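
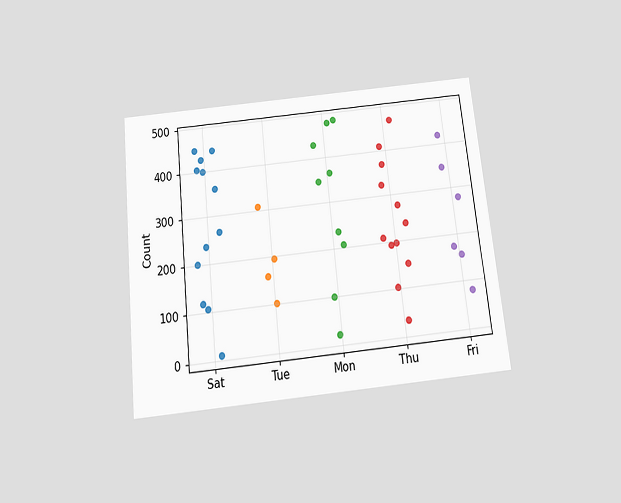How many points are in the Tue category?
4

The chart is tilted about 6° counter-clockwise and viewed slightly from below. Counting the markers in the Tue column gives 4.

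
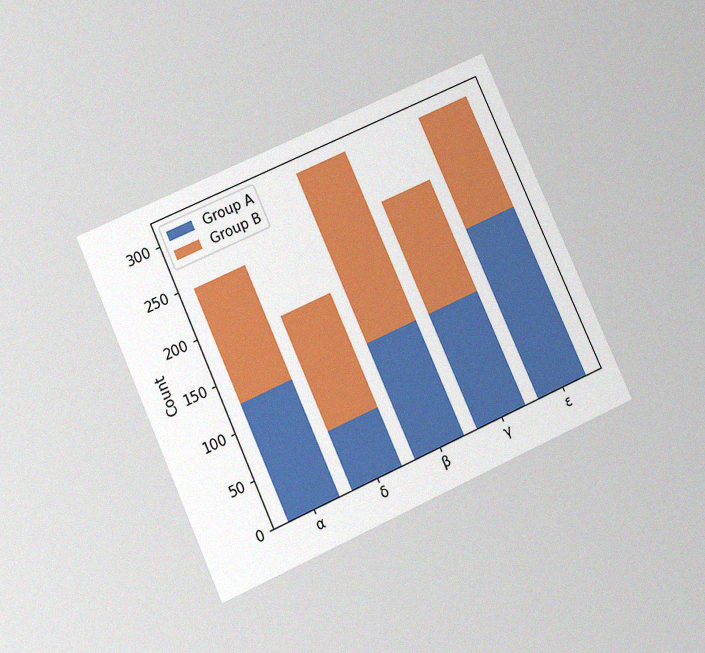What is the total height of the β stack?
The chart is tilted about 24° counter-clockwise and viewed at a slight angle, with some photo noise. The β stack's top reaches 310 on the y-axis.

310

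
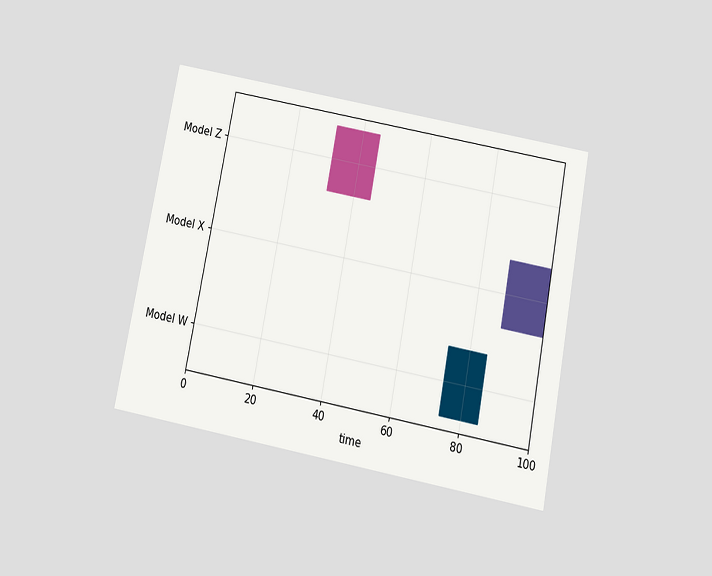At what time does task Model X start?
The chart is tilted about 11° clockwise and viewed slightly from below. The Model X bar begins at t=88.

88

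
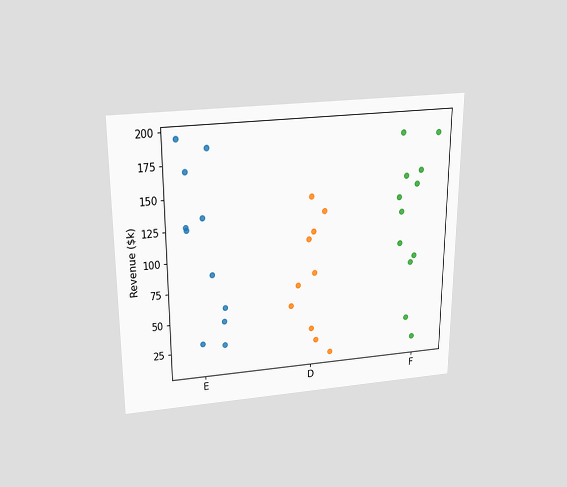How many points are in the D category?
The chart is viewed slightly from above. Counting the markers in the D column gives 10.

10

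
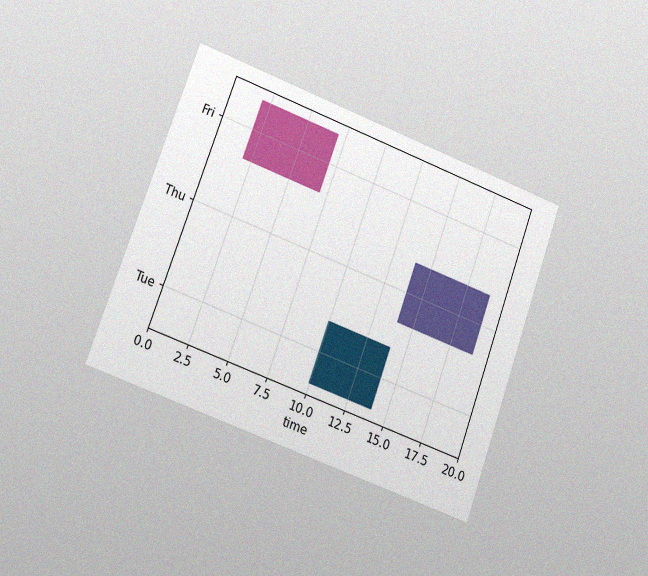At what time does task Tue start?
10

The chart is tilted about 20° clockwise and viewed slightly from the left, with some photo noise. The Tue bar begins at t=10.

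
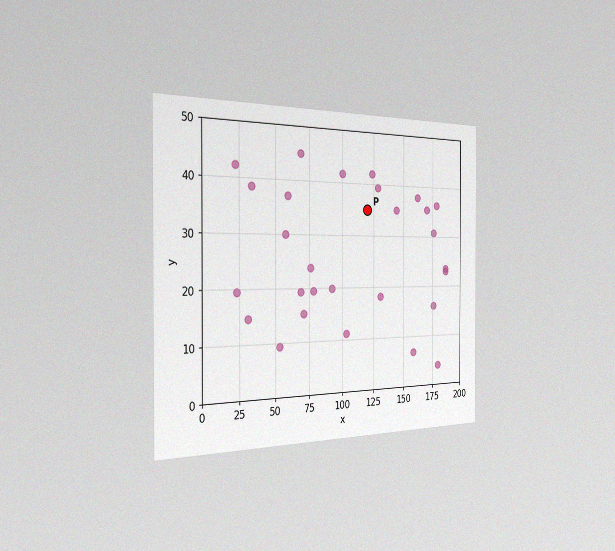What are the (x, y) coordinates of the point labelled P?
The chart is viewed slightly from the left, with some photo noise. Following the gridlines from P to each axis, P sits at (120, 35).

(120, 35)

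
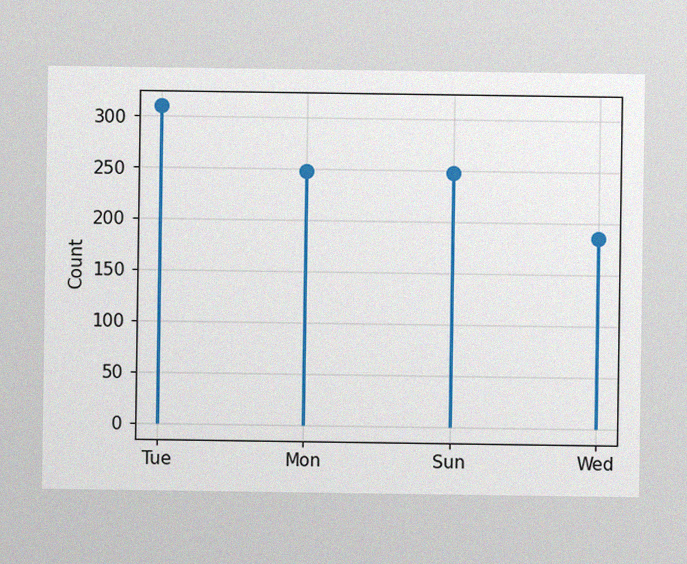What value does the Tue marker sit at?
310

The image has some photo noise and uneven lighting. The Tue marker sits at 310.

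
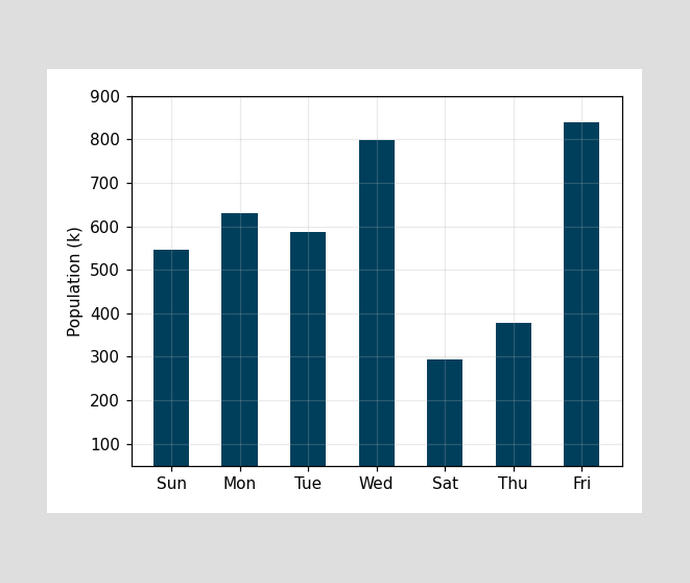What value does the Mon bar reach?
Reading along the chart's y-axis, the Mon bar reaches 630k.

630k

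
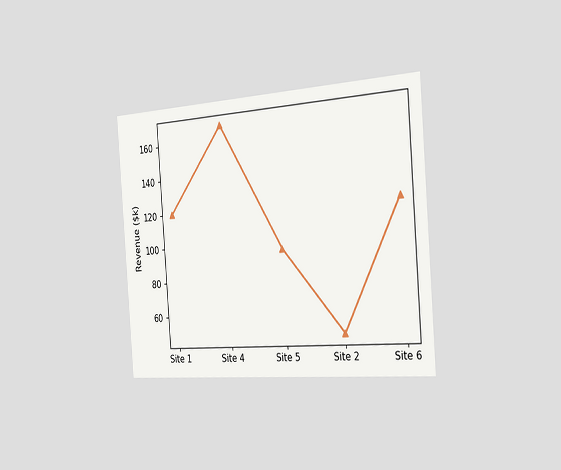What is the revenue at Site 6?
$120k

The chart is tilted about 4° counter-clockwise and viewed slightly from the right. At Site 6, the line is at $120k.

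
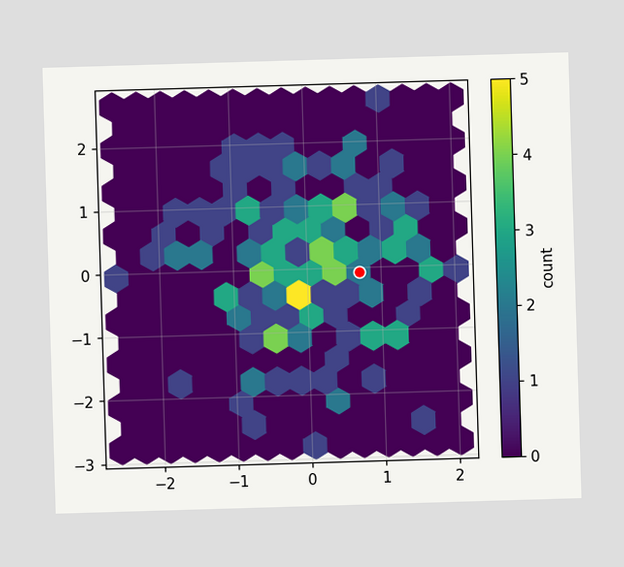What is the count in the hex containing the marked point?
The marked hex reads 2 on the colorbar.

2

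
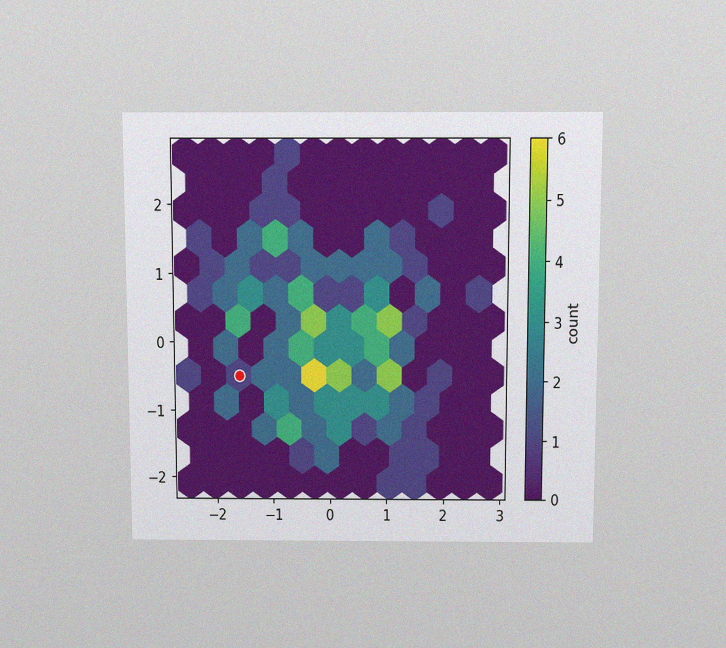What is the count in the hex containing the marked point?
The chart is viewed slightly from above, with some photo noise. The marked hex reads 1 on the colorbar.

1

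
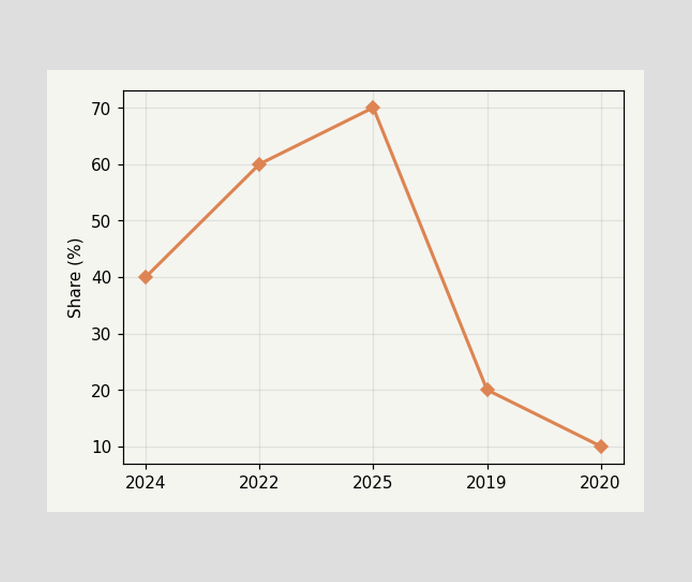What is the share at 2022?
60%

At 2022, the line is at 60%.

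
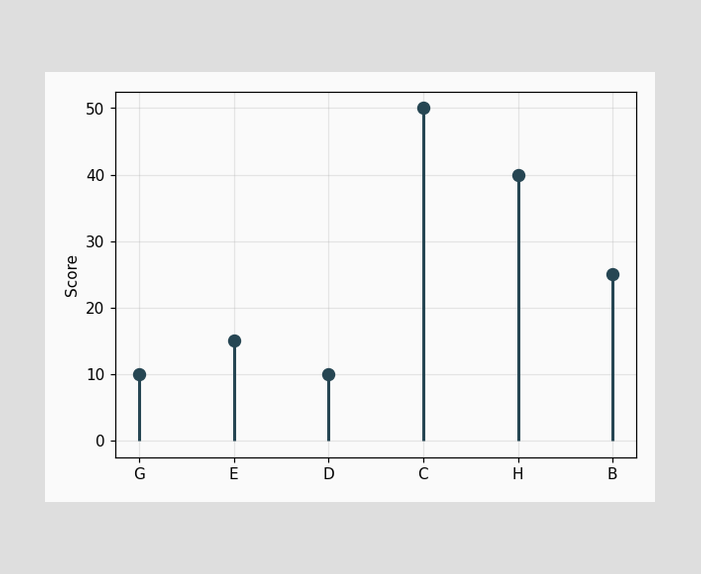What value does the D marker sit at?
10

The D marker sits at 10.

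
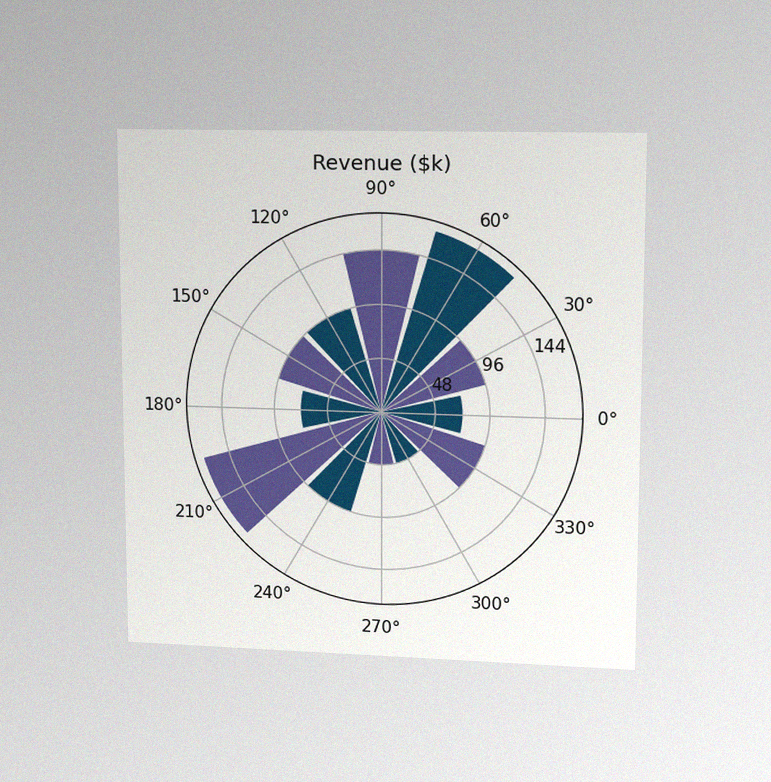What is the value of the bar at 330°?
$96k

The chart is viewed at a slight angle, with some photo noise. The bar at 330° reaches $96k on the radial axis.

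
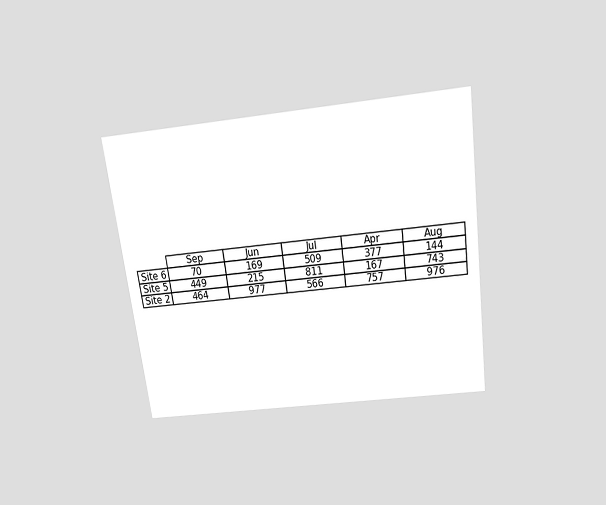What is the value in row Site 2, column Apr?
The chart is tilted about 8° counter-clockwise and viewed slightly from above. The (Site 2, Apr) cell reads 757.

757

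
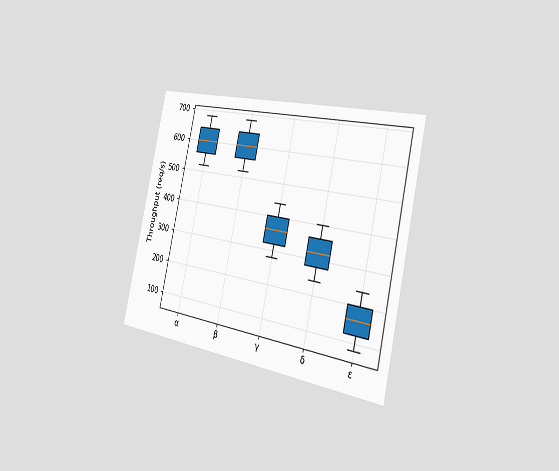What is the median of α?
The chart is tilted about 13° clockwise and viewed slightly from the right. The median line in the α box sits at 600req/s.

600req/s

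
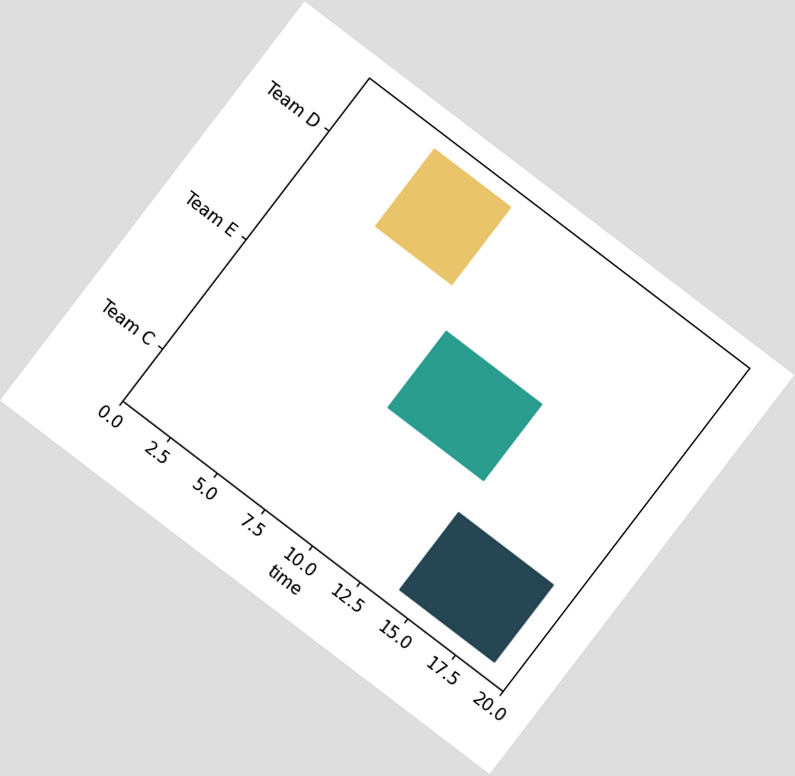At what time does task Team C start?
The chart is tilted about 37° clockwise. The Team C bar begins at t=14.

14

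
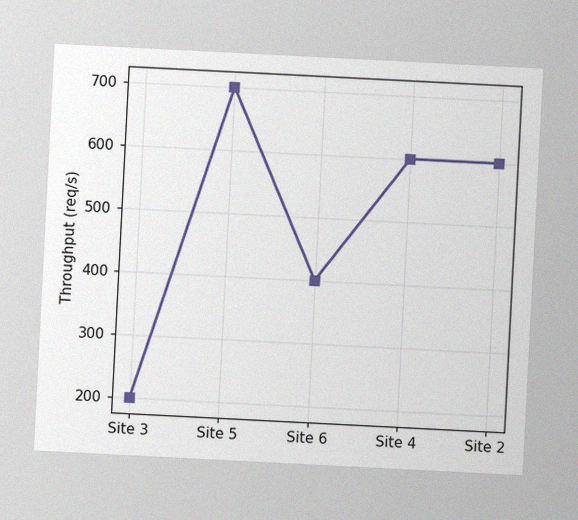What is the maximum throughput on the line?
700req/s

The chart is tilted about 3° clockwise, with some photo noise. The highest point is at Site 5, and reading across to the y-axis gives 700req/s.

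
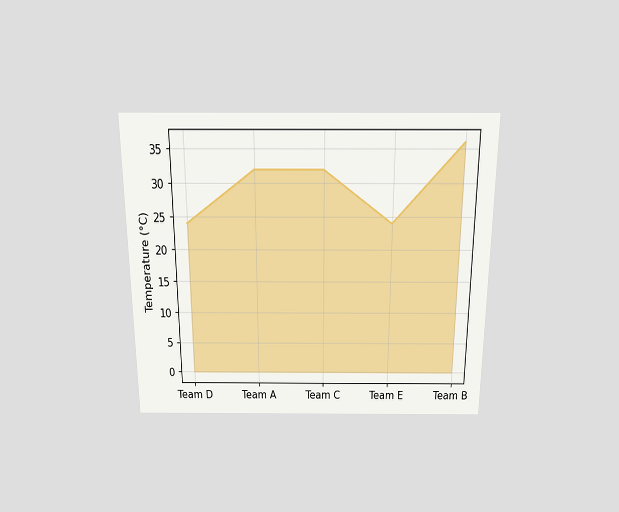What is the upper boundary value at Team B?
36°C

The chart is viewed slightly from above. At Team B the upper boundary is at 36°C.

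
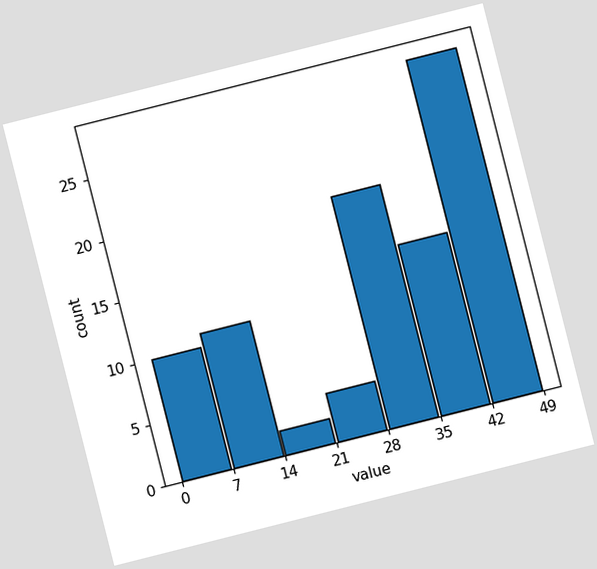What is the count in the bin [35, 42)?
14

The chart is tilted about 14° counter-clockwise. The [35, 42) bin has height 14.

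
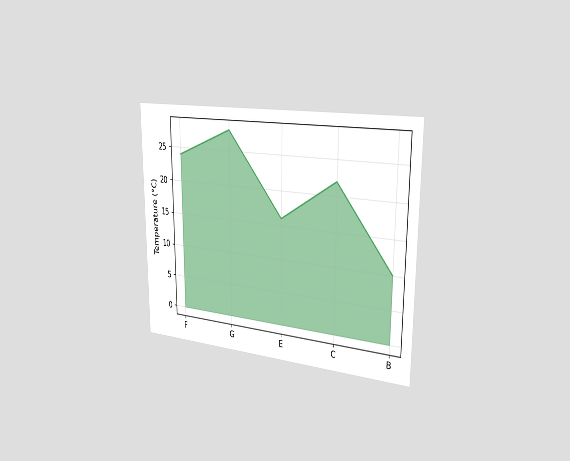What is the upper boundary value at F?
The chart is viewed slightly from the right. At F the upper boundary is at 24°C.

24°C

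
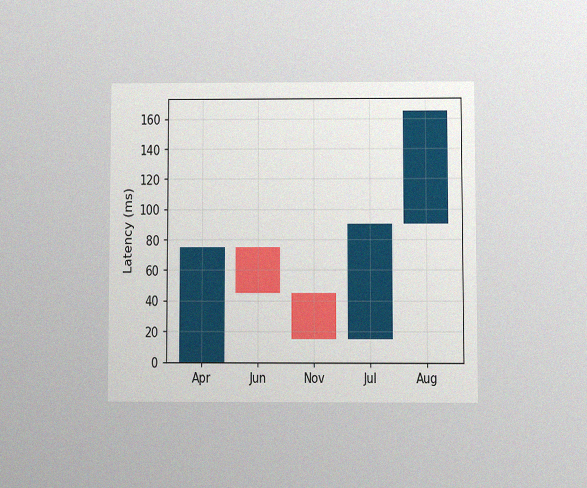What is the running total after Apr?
The chart is viewed at a slight angle, with some photo noise. After Apr the running total reaches 75ms.

75ms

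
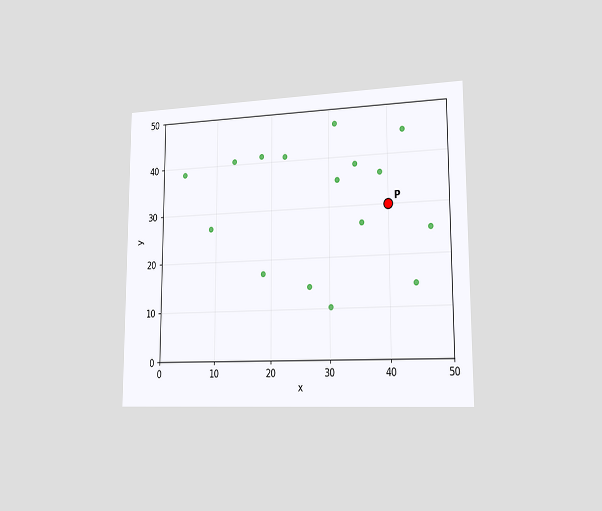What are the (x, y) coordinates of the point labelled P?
The chart is viewed slightly from the right. Following the gridlines from P to each axis, P sits at (40, 30).

(40, 30)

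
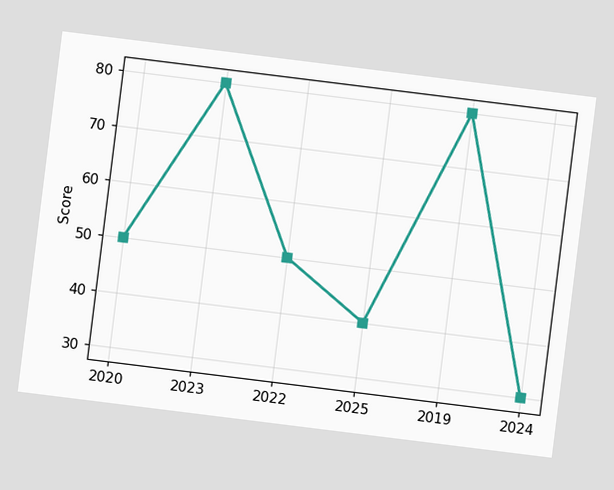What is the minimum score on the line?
The chart is tilted about 7° clockwise. The lowest point is at 2024, and reading across to the y-axis gives 30.

30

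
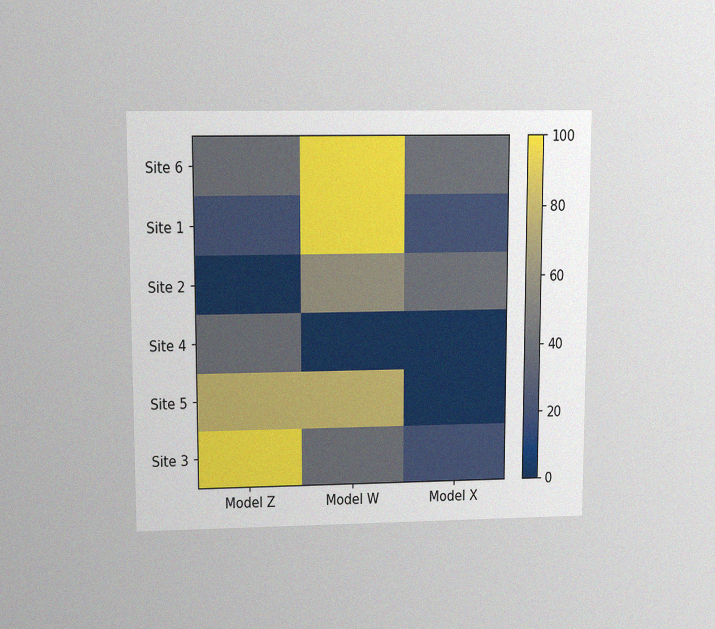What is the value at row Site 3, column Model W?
40

The chart is viewed at a slight angle, with some photo noise. Matching cell (Site 3, Model W) against the colorbar gives 40.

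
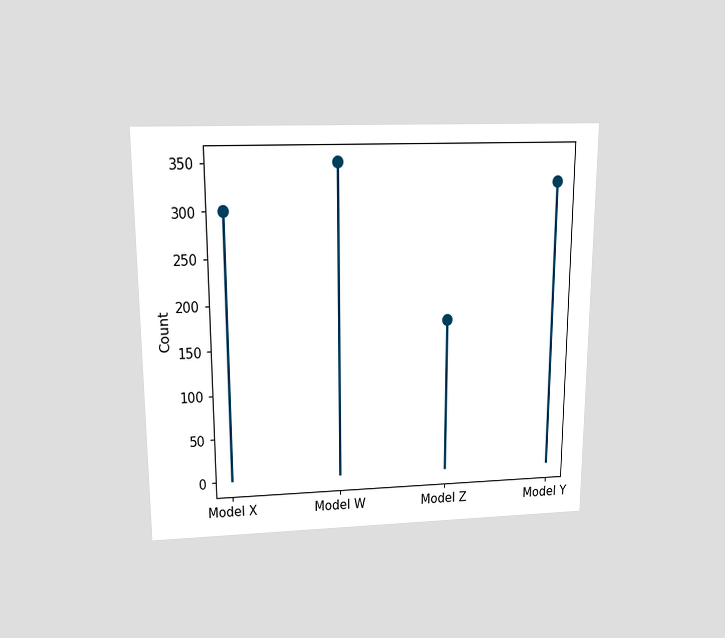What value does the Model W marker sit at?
The chart is viewed slightly from above. The Model W marker sits at 350.

350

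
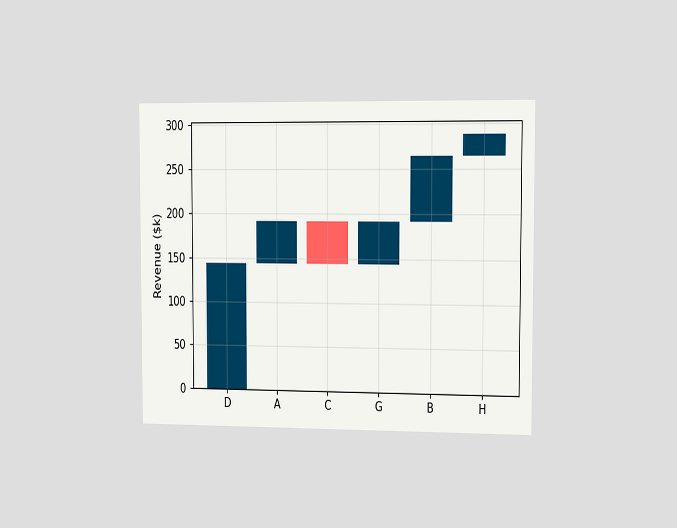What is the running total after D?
$144k

The chart is viewed slightly from the right. After D the running total reaches $144k.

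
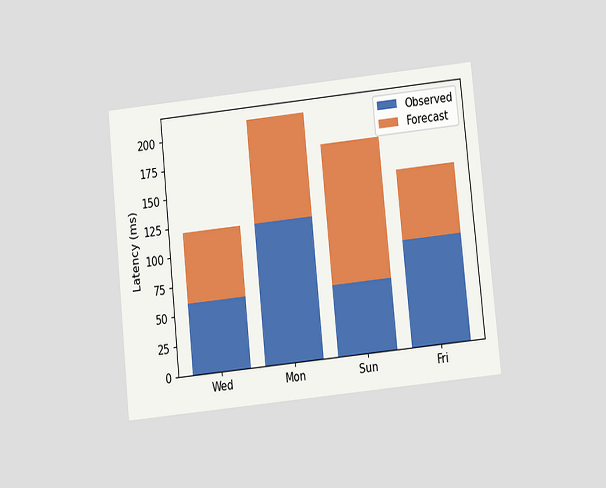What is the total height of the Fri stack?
The chart is tilted about 6° counter-clockwise and viewed slightly from below. The Fri stack's top reaches 150ms on the y-axis.

150ms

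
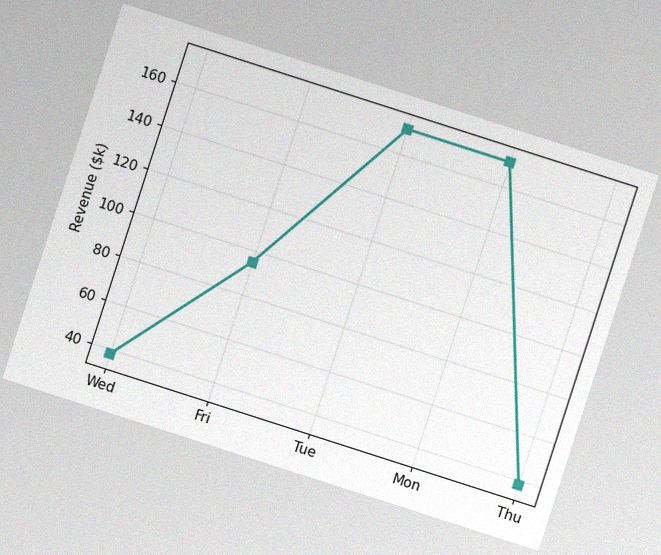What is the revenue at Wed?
The chart is tilted about 18° clockwise, with some photo noise. At Wed, the line is at $38k.

$38k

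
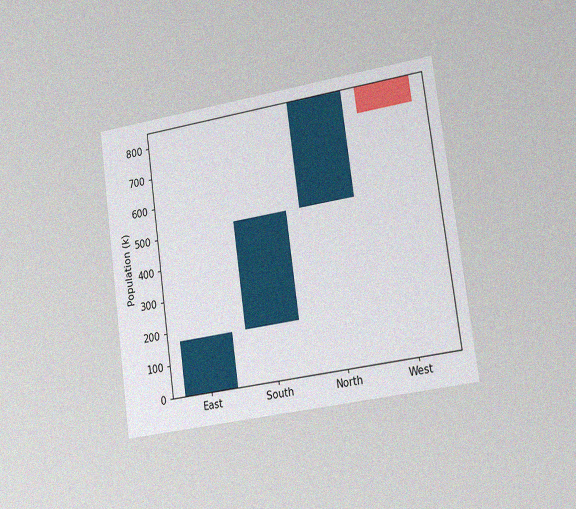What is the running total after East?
The chart is tilted about 8° counter-clockwise and viewed slightly from the right, with some photo noise. After East the running total reaches 170k.

170k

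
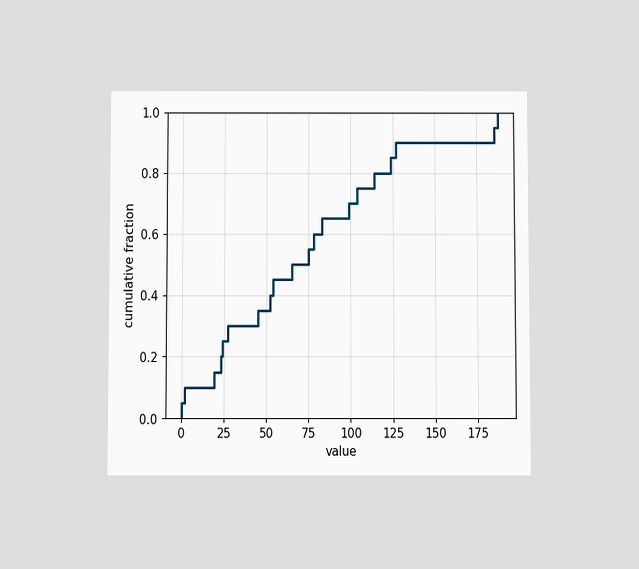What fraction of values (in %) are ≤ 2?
10%

The chart is viewed slightly from below. At x=2 the ECDF step is at 10%.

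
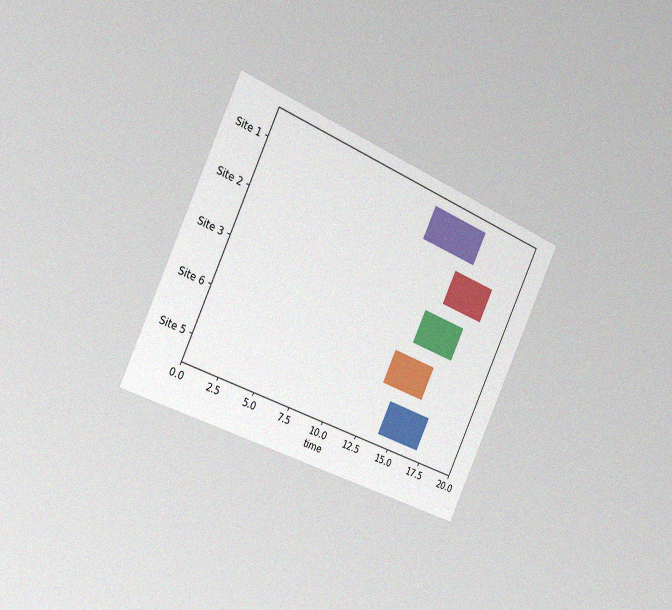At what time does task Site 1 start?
12

The chart is tilted about 25° clockwise and viewed slightly from the left, with some photo noise. The Site 1 bar begins at t=12.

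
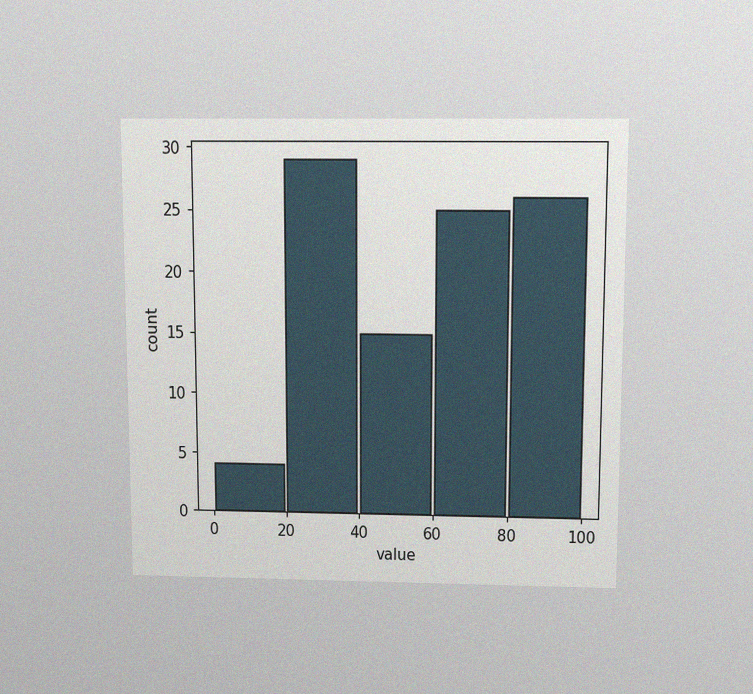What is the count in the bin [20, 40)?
The chart is viewed slightly from above, with some photo noise. The [20, 40) bin has height 29.

29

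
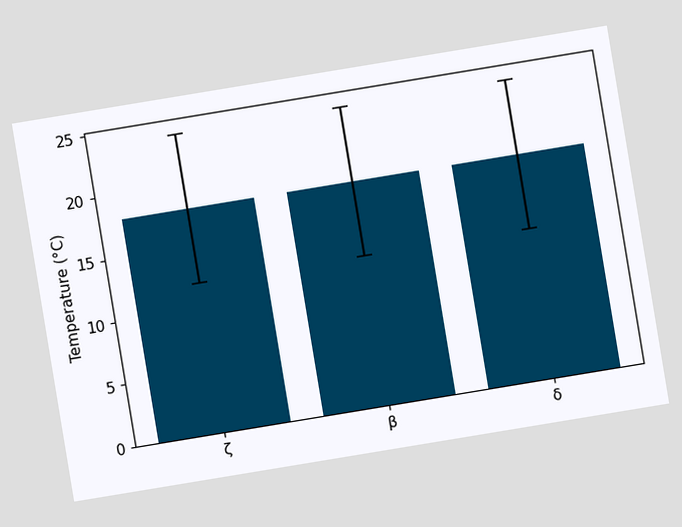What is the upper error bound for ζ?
The chart is tilted about 9° counter-clockwise. The ζ bar's upper whisker reaches 24°C.

24°C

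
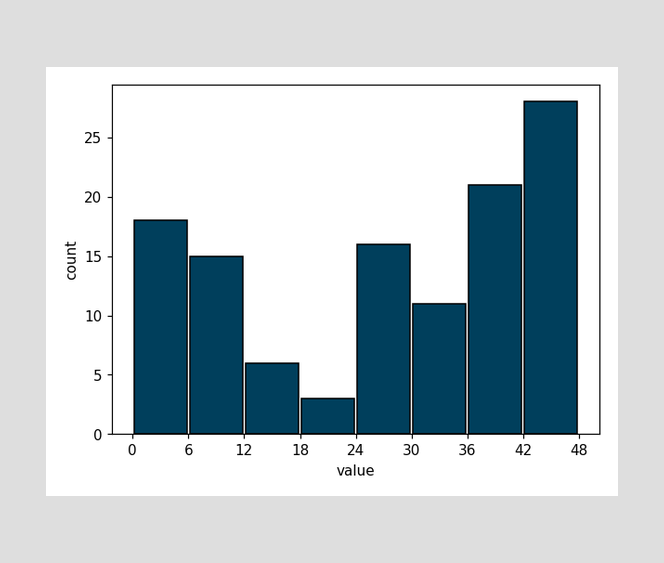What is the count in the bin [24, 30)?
The [24, 30) bin has height 16.

16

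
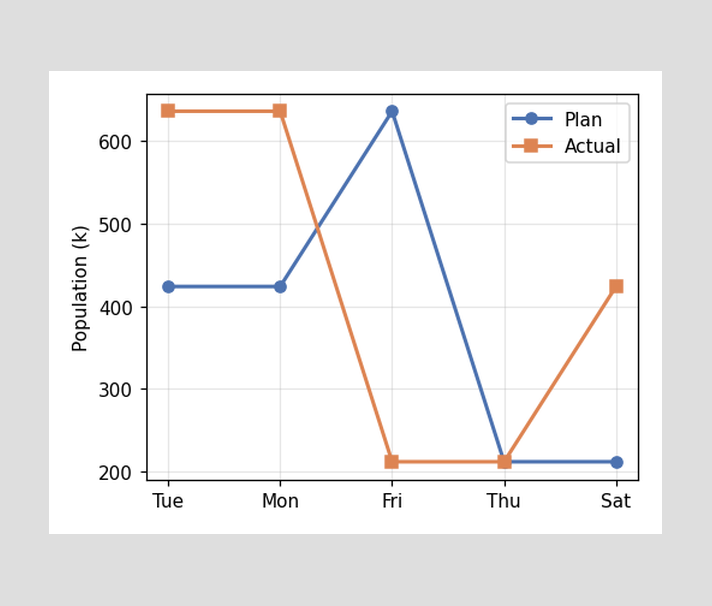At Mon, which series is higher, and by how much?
At Mon, Actual sits above the other line by 212k.

Actual, by 212k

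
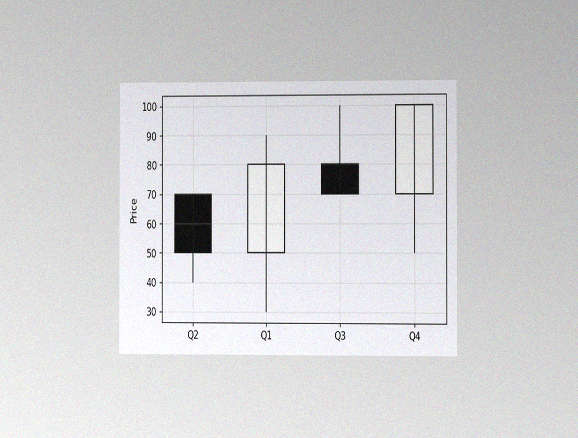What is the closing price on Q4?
The chart is viewed slightly from the right, with some photo noise. The Q4 candle closes at 100.

100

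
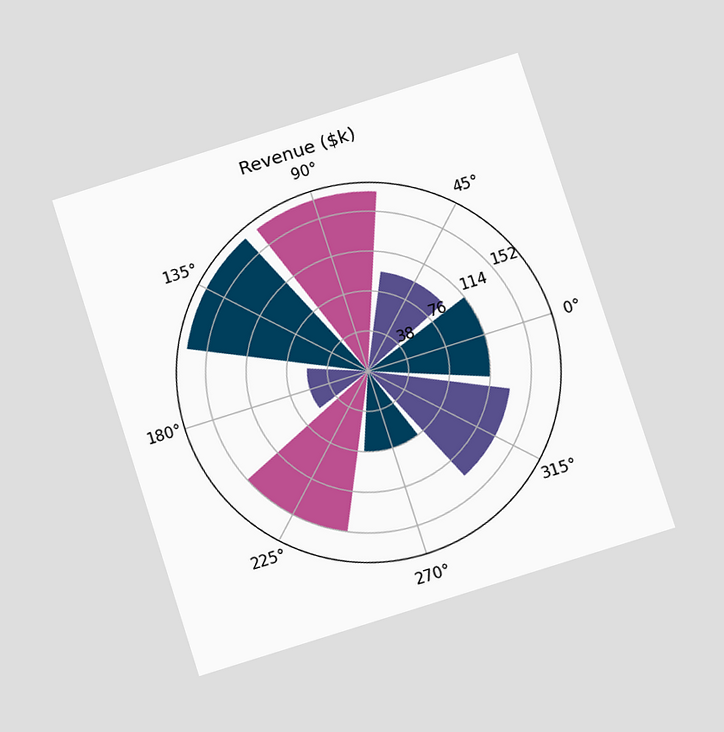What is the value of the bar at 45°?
$95k

The chart is tilted about 18° counter-clockwise and viewed at a slight angle. The bar at 45° reaches $95k on the radial axis.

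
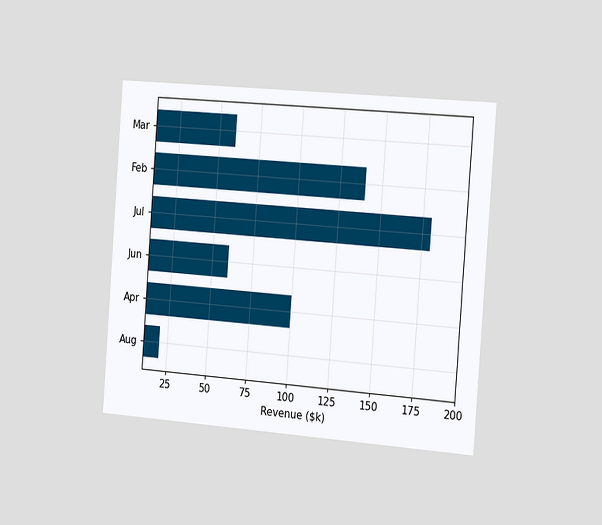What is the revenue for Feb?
The chart is tilted about 4° clockwise and viewed slightly from the right. Reading along the chart's x-axis, the Feb bar reaches $140k.

$140k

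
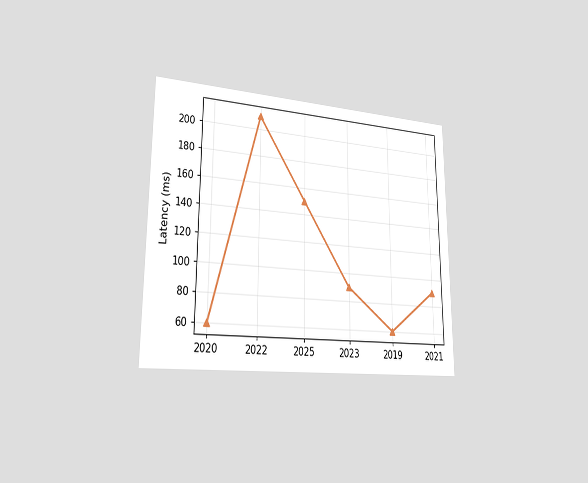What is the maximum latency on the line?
210ms

The chart is viewed slightly from the left. The highest point is at 2022, and reading across to the y-axis gives 210ms.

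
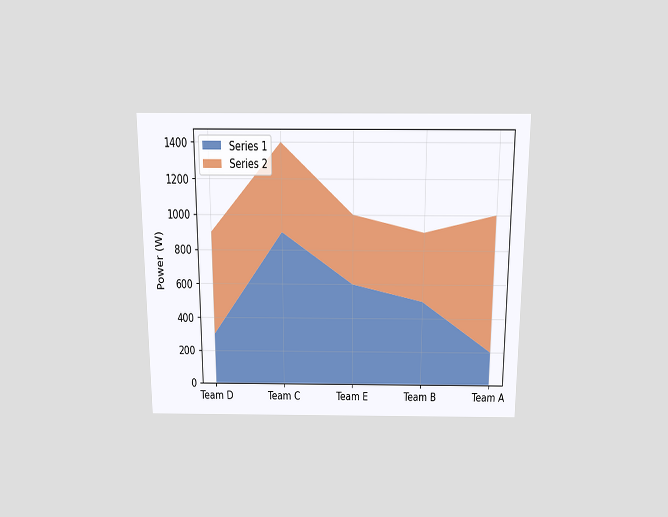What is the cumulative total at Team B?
The chart is viewed slightly from above. The stacked total at Team B reaches 900W.

900W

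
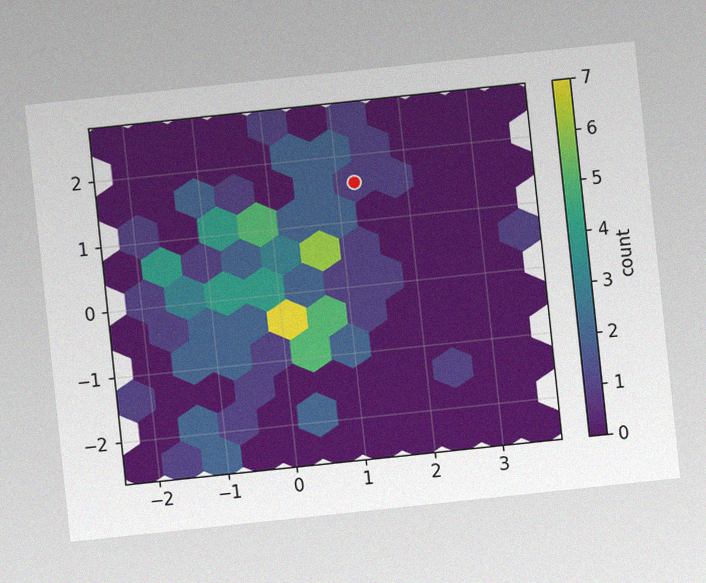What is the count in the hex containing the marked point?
1

The chart is tilted about 6° counter-clockwise, with some photo noise. The marked hex reads 1 on the colorbar.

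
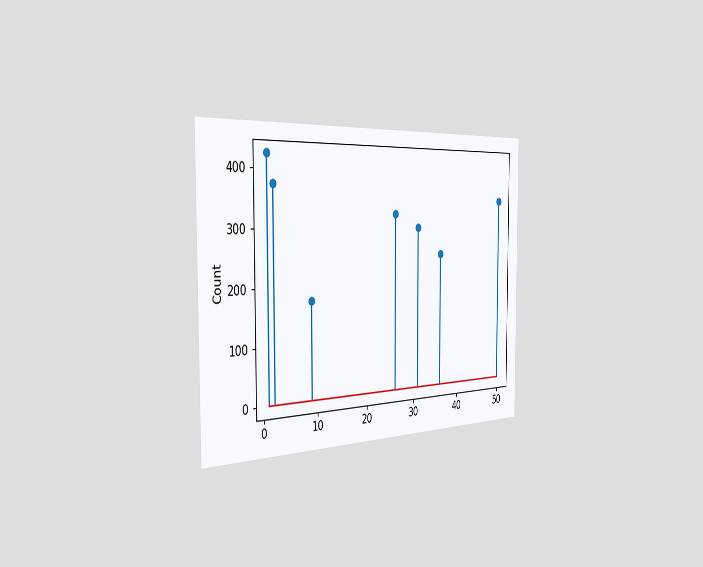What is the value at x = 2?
The chart is viewed slightly from the left. The stem at x=2 reaches 375.

375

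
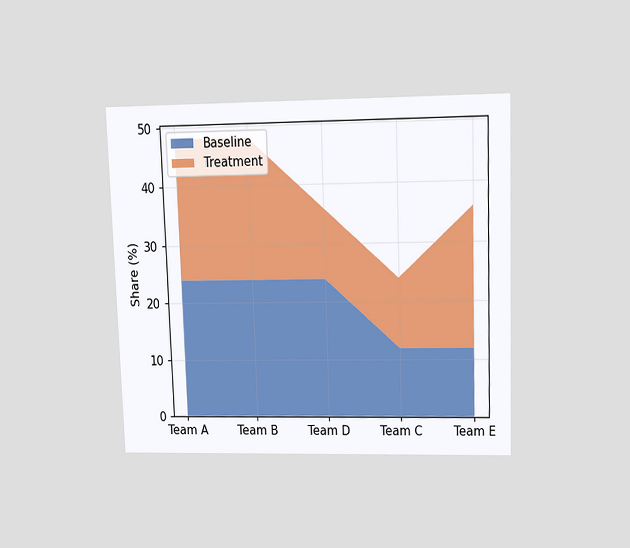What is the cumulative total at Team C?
24%

The chart is viewed slightly from above. The stacked total at Team C reaches 24%.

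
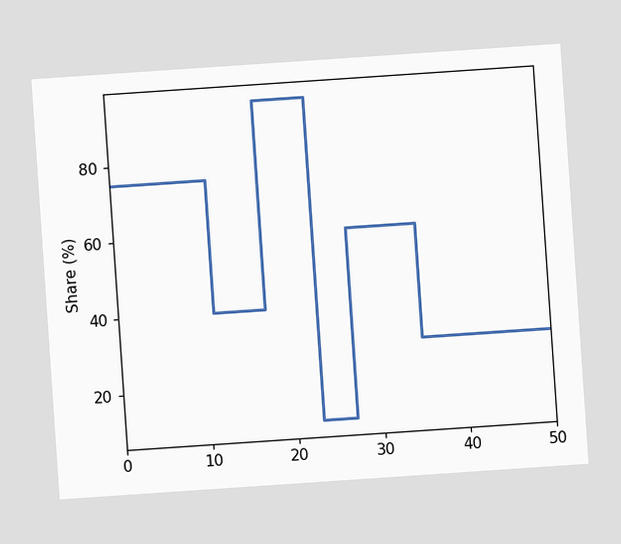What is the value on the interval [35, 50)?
30%

The chart is tilted about 4° counter-clockwise. On [35, 50) the step sits at 30%.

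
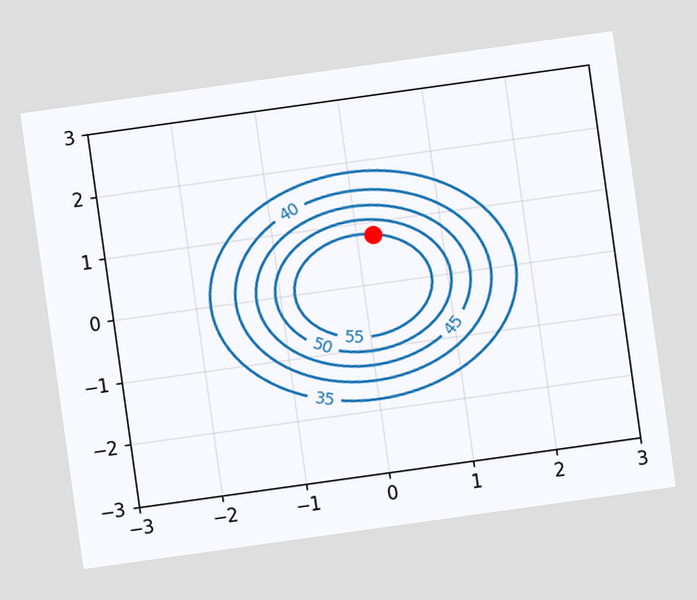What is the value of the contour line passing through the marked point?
The chart is tilted about 8° counter-clockwise. The marked point sits on the contour labelled 55.

55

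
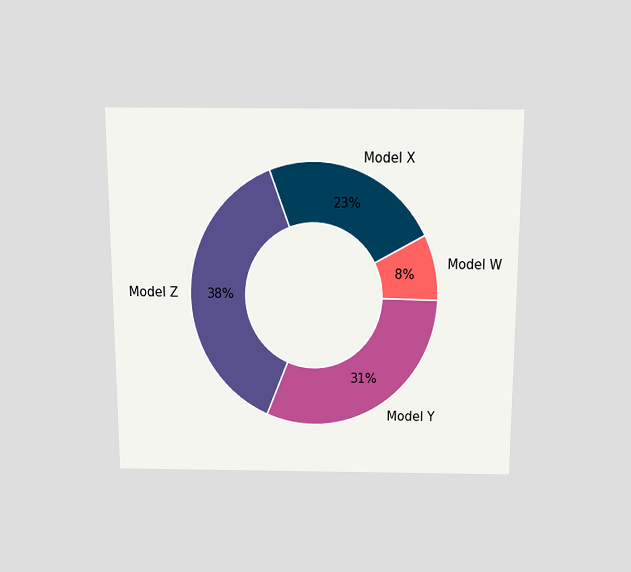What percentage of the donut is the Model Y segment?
31%

The chart is viewed slightly from above. The Model Y segment takes up 31% of the ring.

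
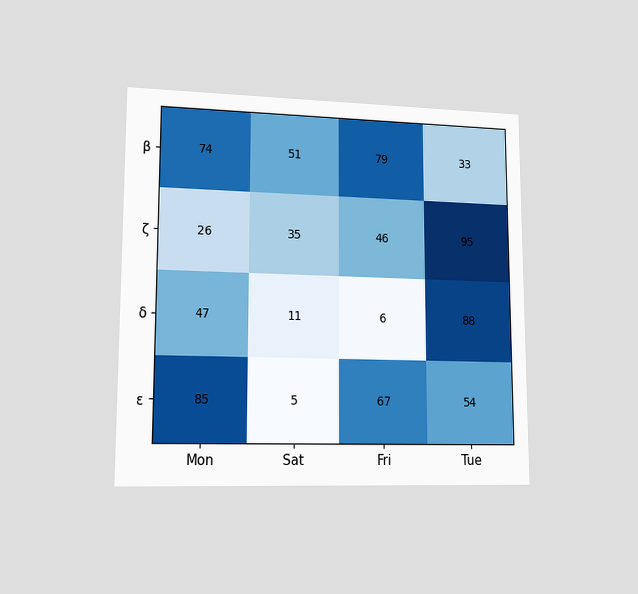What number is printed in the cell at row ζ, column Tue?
The chart is viewed at a slight angle. The (ζ, Tue) cell reads 95.

95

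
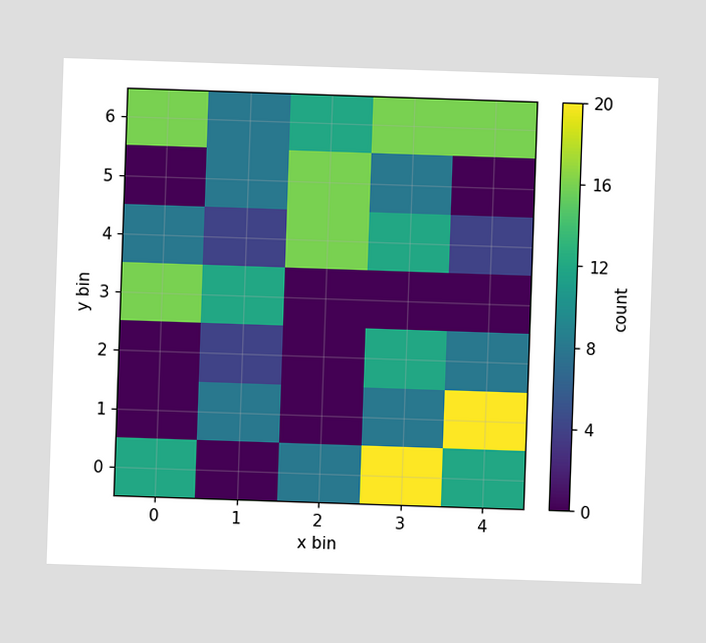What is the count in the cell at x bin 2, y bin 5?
Matching the cell (2, 5) against the colorbar gives 16.

16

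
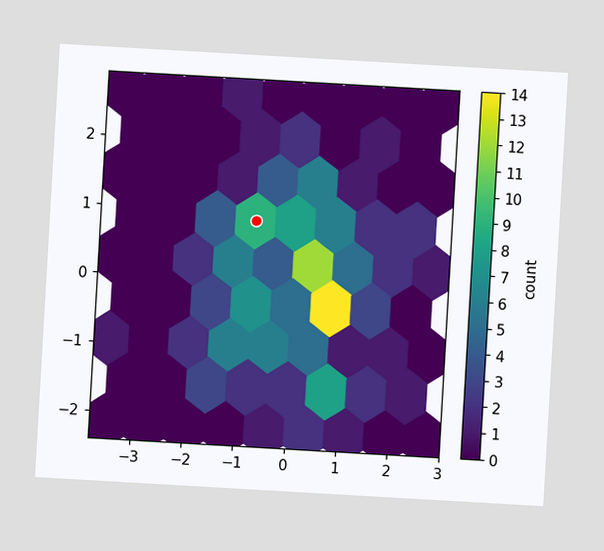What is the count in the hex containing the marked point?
9

The chart is tilted about 3° clockwise. The marked hex reads 9 on the colorbar.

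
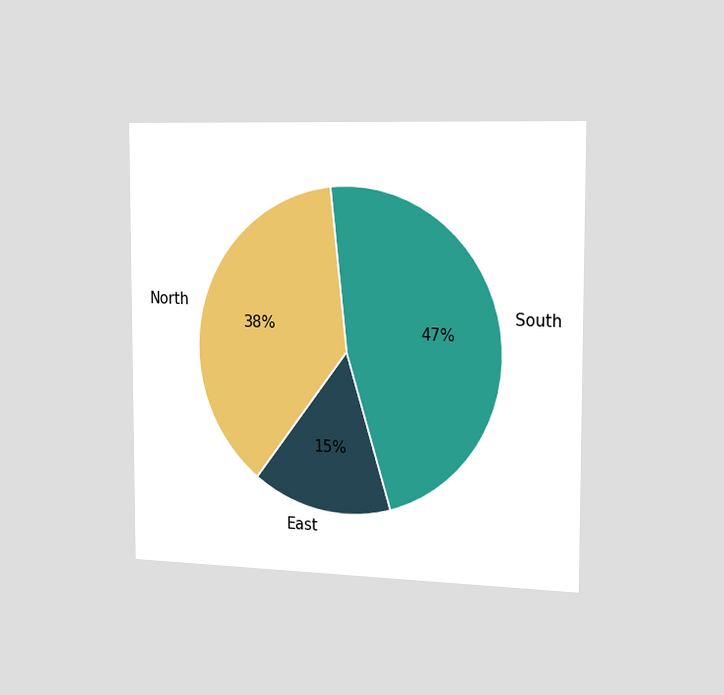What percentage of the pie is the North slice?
The chart is viewed slightly from the right. The North slice takes up 38% of the pie.

38%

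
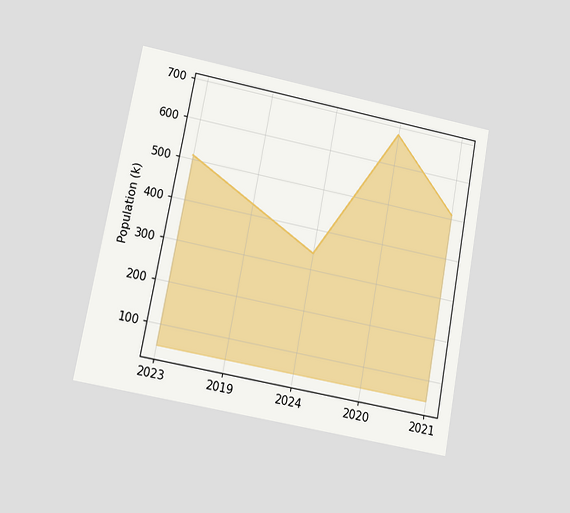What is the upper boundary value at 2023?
510k

The chart is tilted about 11° clockwise and viewed at a slight angle. At 2023 the upper boundary is at 510k.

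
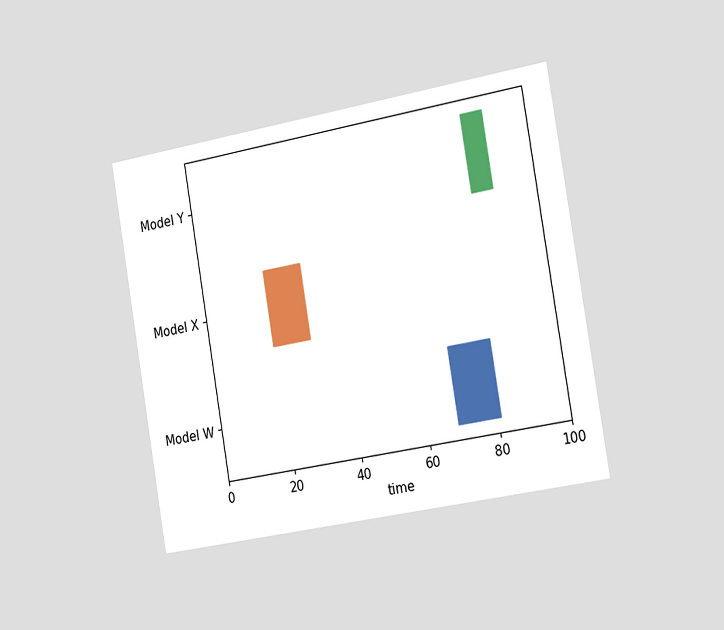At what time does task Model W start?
69

The chart is tilted about 10° counter-clockwise and viewed slightly from the right. The Model W bar begins at t=69.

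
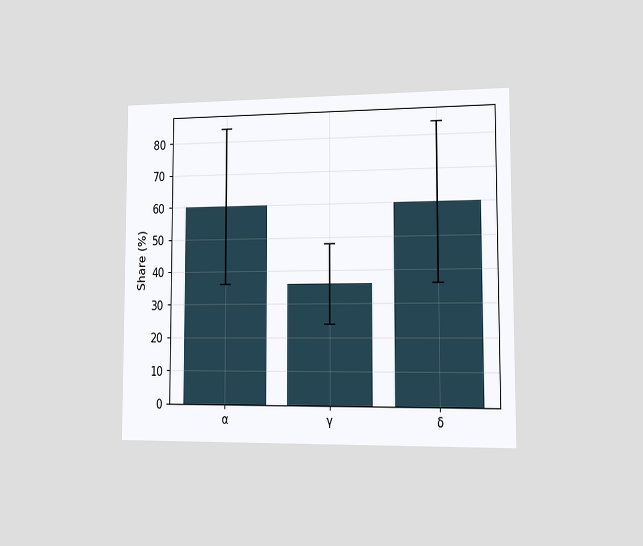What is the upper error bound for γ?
The chart is viewed slightly from the right. The γ bar's upper whisker reaches 48%.

48%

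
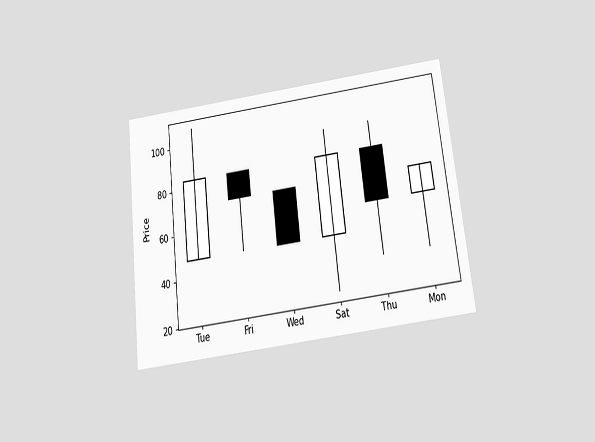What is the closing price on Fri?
The chart is tilted about 7° counter-clockwise and viewed slightly from below. The Fri candle closes at 72.

72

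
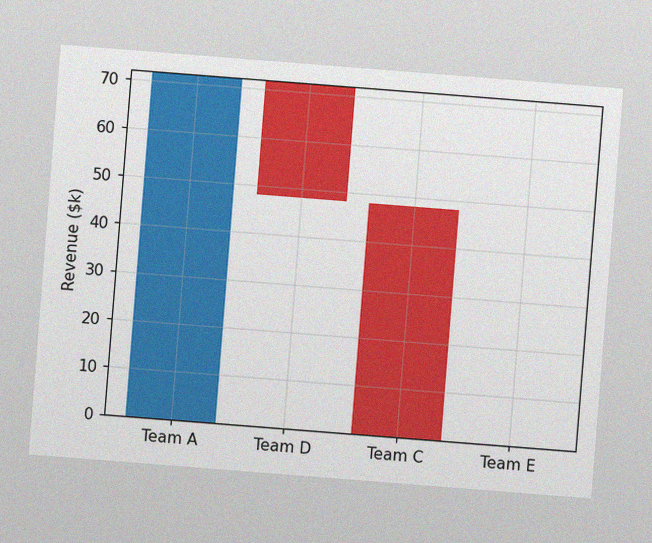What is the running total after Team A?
$72k

The chart is tilted about 4° clockwise, with some photo noise. After Team A the running total reaches $72k.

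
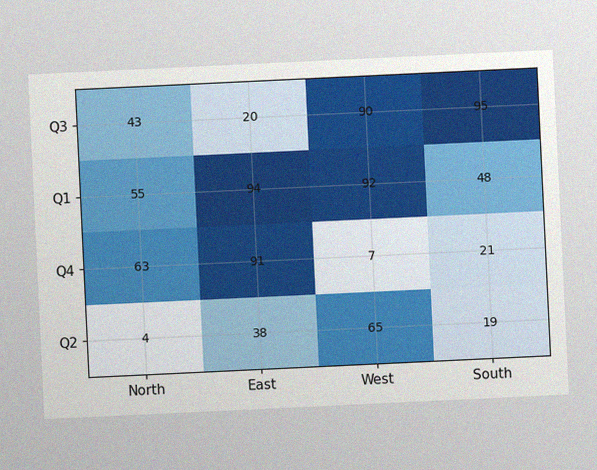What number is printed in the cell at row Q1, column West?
92

The chart is tilted about 3° counter-clockwise, with some photo noise. The (Q1, West) cell reads 92.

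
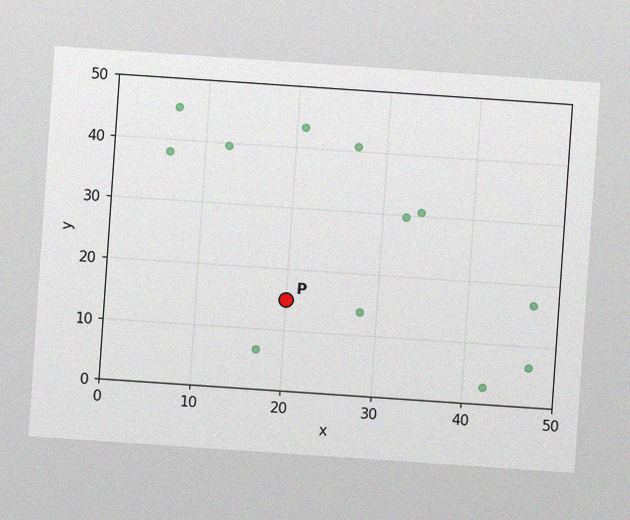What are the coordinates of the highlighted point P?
(20, 15)

The chart is tilted about 4° clockwise, with some photo noise. Following the gridlines from P to each axis, P sits at (20, 15).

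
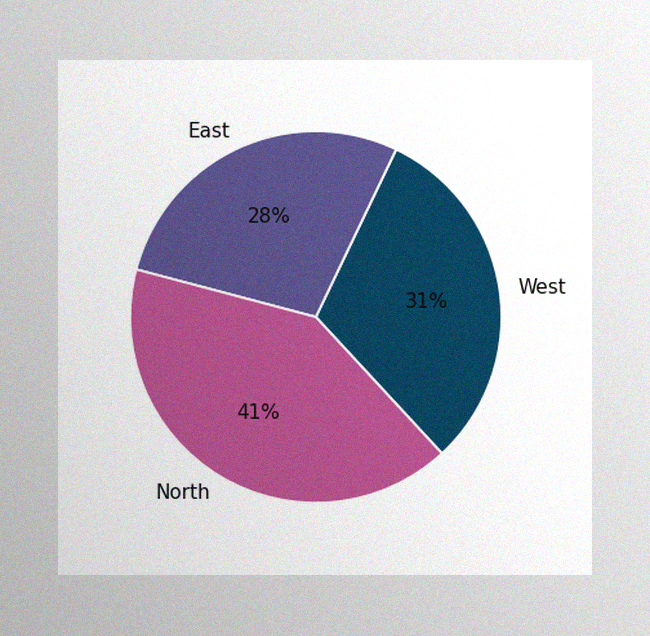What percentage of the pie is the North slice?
41%

The image has some photo noise and uneven lighting. The North slice takes up 41% of the pie.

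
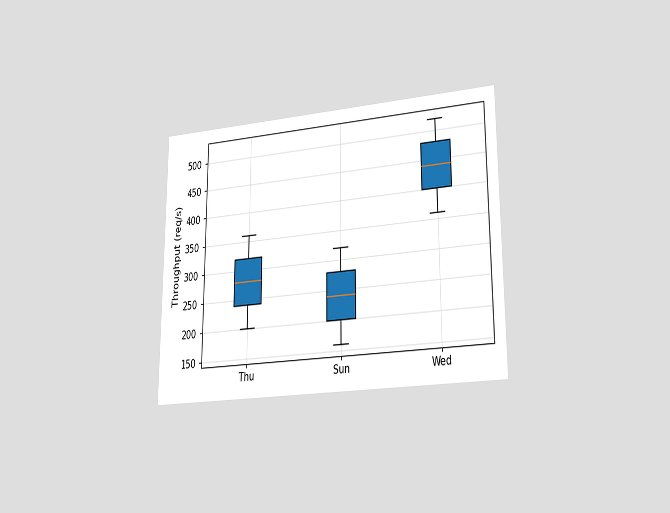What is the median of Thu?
280req/s

The chart is viewed at a slight angle. The median line in the Thu box sits at 280req/s.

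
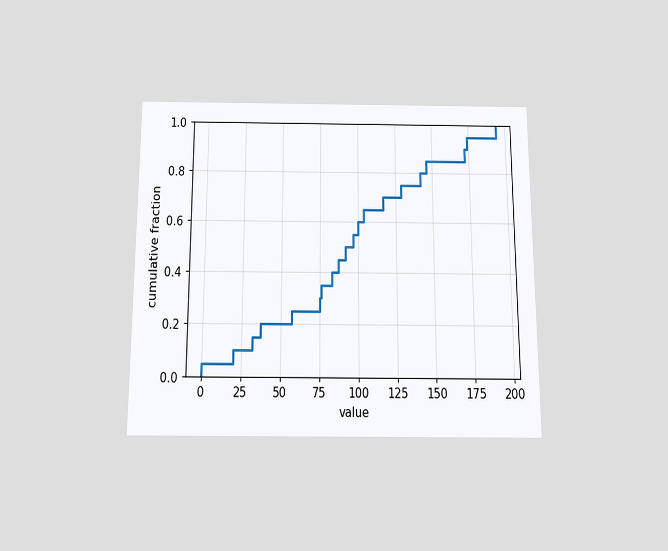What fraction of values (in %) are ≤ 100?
The chart is viewed slightly from below. At x=100 the ECDF step is at 60%.

60%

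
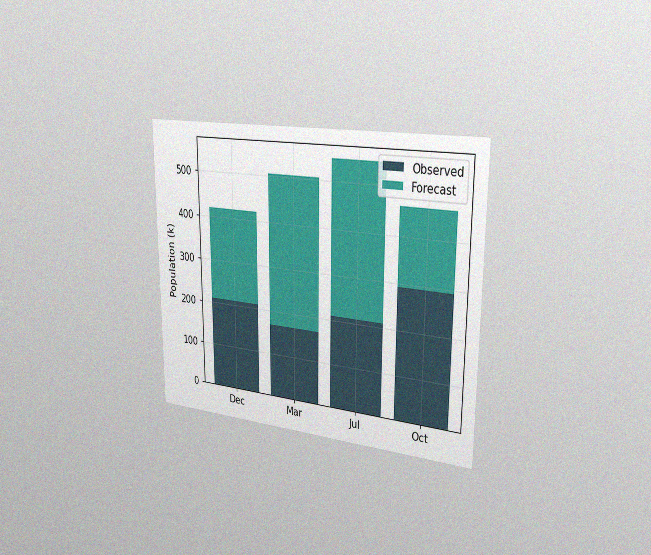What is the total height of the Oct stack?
The chart is viewed slightly from the right, with some photo noise. The Oct stack's top reaches 462k on the y-axis.

462k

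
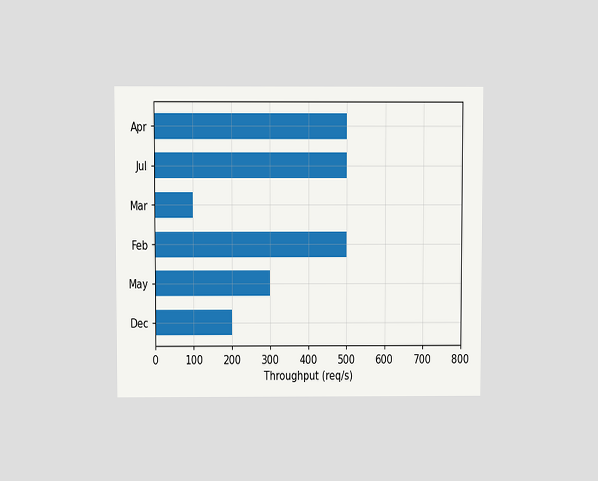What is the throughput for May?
300req/s

The chart is viewed slightly from above. Reading along the chart's x-axis, the May bar reaches 300req/s.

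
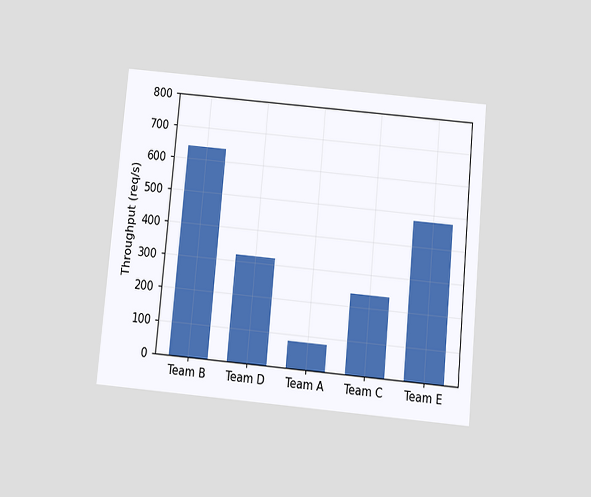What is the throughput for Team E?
The chart is tilted about 5° clockwise and viewed slightly from below. Reading along the chart's y-axis, the Team E bar reaches 480req/s.

480req/s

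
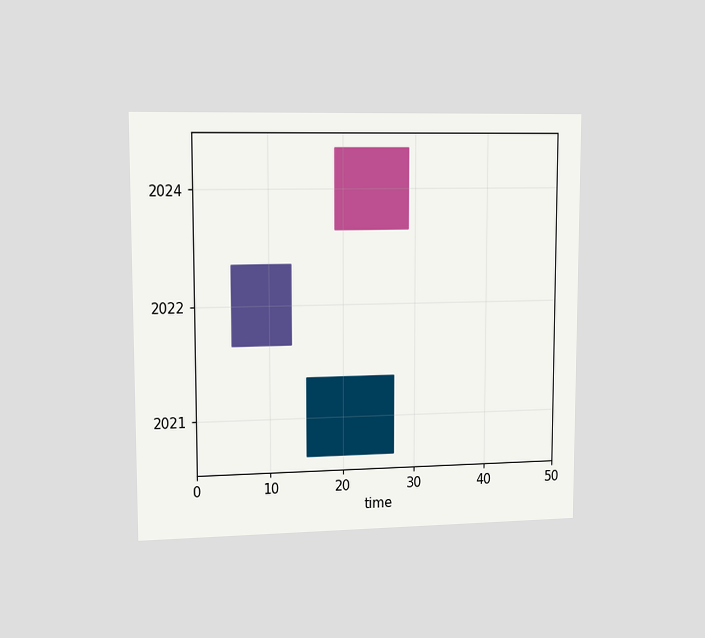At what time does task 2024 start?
The chart is viewed slightly from the left. The 2024 bar begins at t=19.

19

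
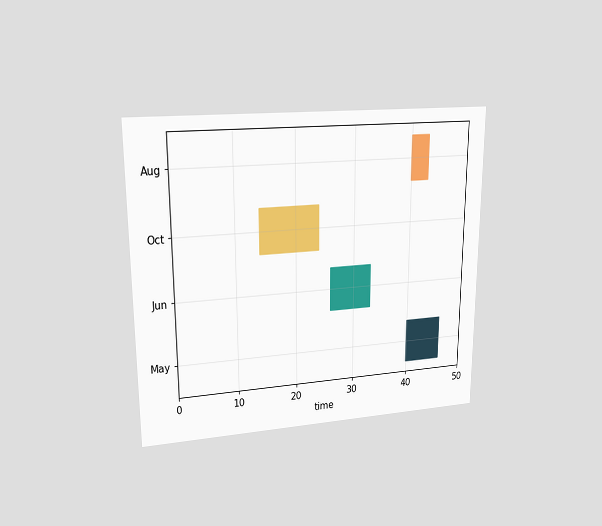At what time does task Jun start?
The chart is viewed at a slight angle. The Jun bar begins at t=26.

26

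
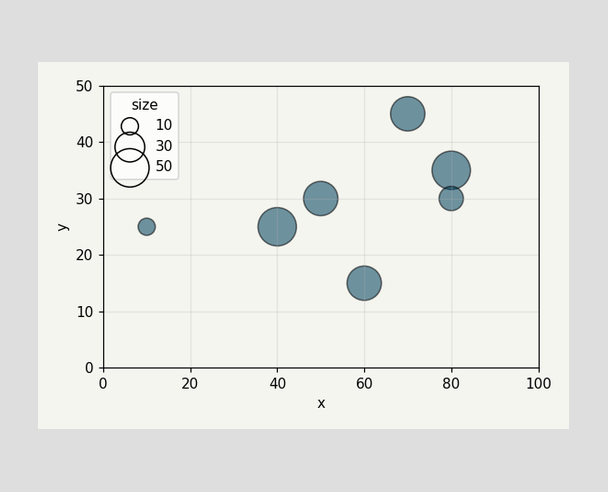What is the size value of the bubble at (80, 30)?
Matching the bubble at (80, 30) against the size legend gives 20.

20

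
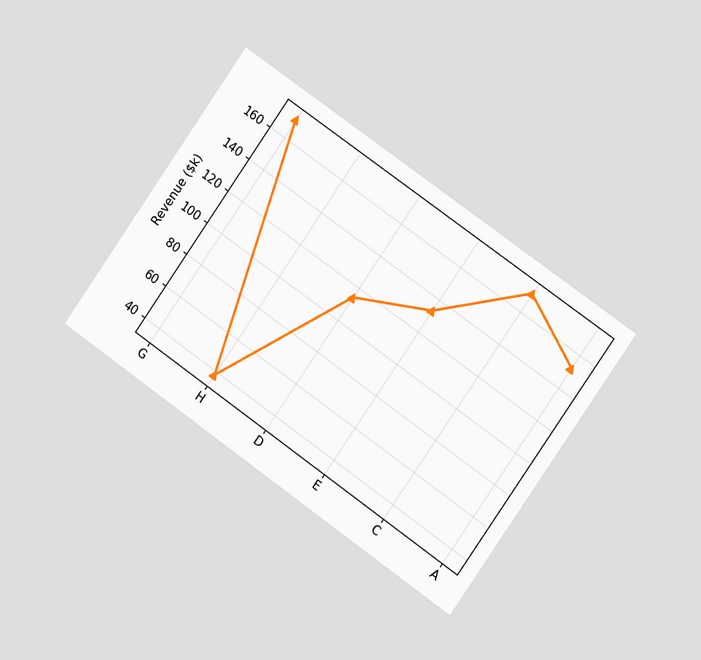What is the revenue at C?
The chart is tilted about 35° clockwise and viewed slightly from the right. At C, the line is at $171k.

$171k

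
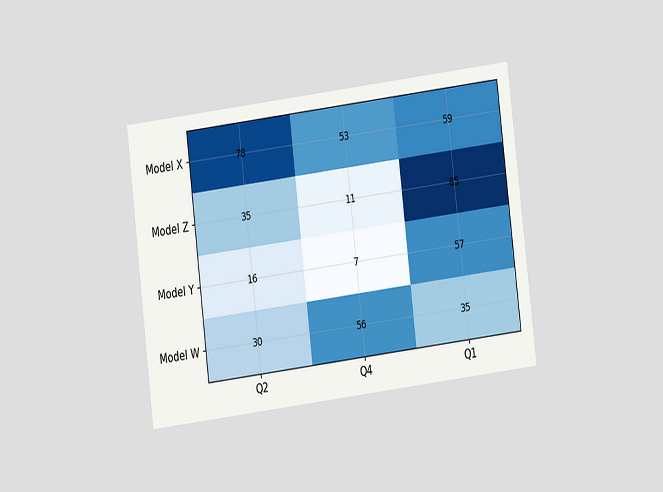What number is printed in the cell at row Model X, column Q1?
The chart is tilted about 7° counter-clockwise and viewed at a slight angle. The (Model X, Q1) cell reads 59.

59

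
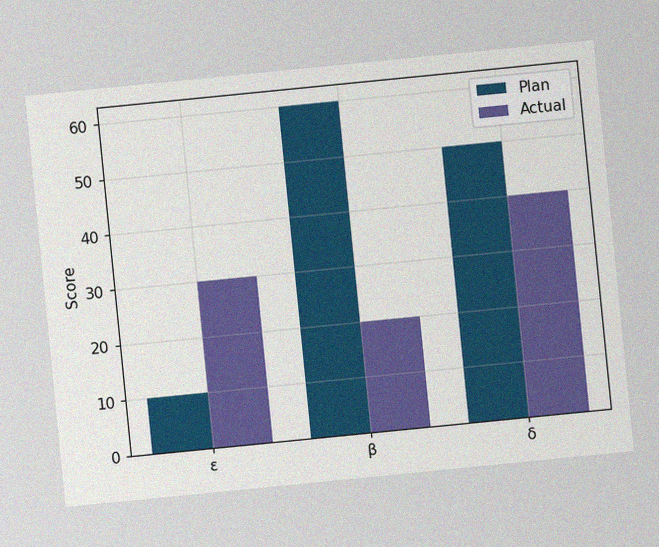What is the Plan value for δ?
The chart is tilted about 6° counter-clockwise, with some photo noise. The Plan bar at δ reaches 50 on the y-axis.

50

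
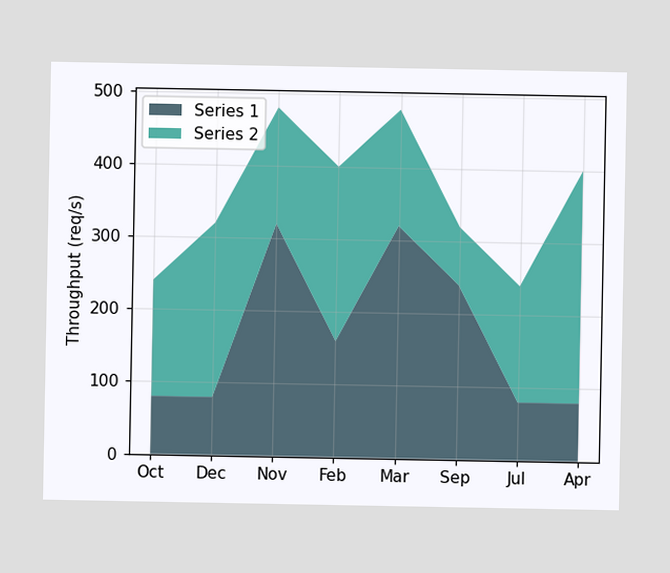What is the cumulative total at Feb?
The stacked total at Feb reaches 400req/s.

400req/s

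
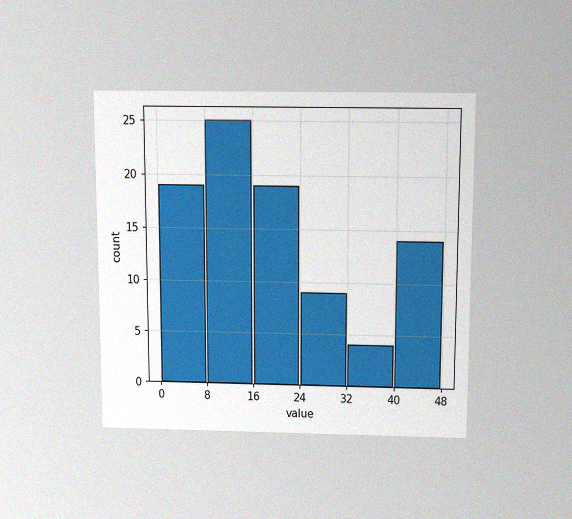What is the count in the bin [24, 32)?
9

The chart is viewed slightly from above, with some photo noise. The [24, 32) bin has height 9.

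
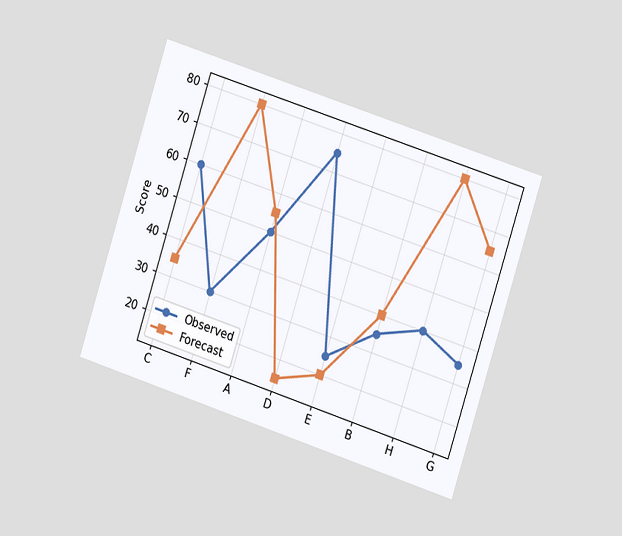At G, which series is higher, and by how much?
The chart is tilted about 18° clockwise and viewed slightly from the right. At G, Forecast sits above the other line by 30.

Forecast, by 30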